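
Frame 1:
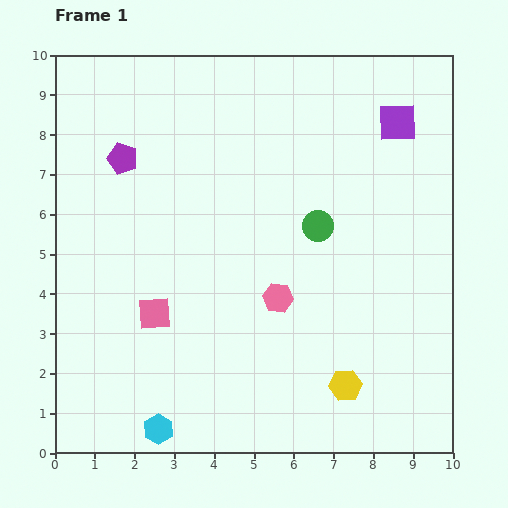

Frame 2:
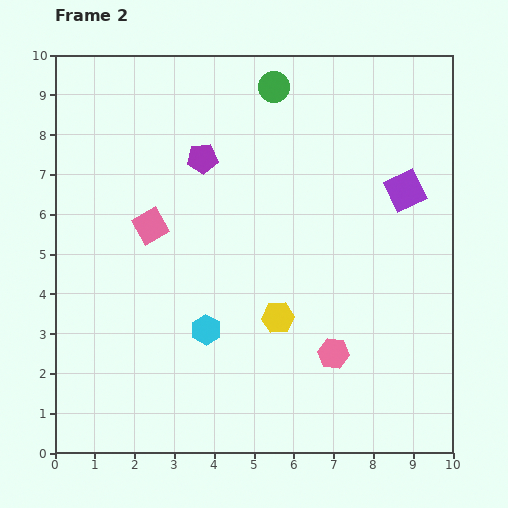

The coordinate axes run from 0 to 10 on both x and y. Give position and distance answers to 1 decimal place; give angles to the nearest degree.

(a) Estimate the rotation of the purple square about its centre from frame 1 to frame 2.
24° counter-clockwise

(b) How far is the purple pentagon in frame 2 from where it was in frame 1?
2.0

The purple pentagon moved from (1.7, 7.4) to (3.7, 7.4), a distance of √(2.0² + 0.0²) ≈ 2.0.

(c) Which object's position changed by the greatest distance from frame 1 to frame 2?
the green circle

(moved 3.7; next 2.8)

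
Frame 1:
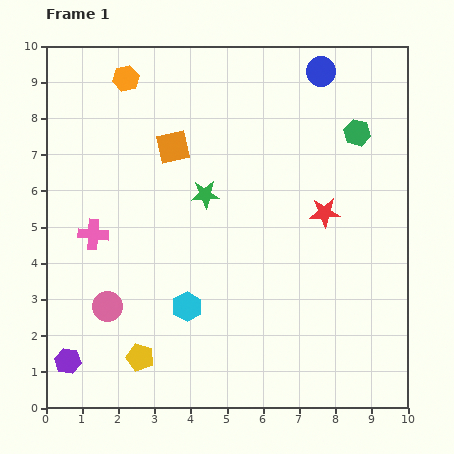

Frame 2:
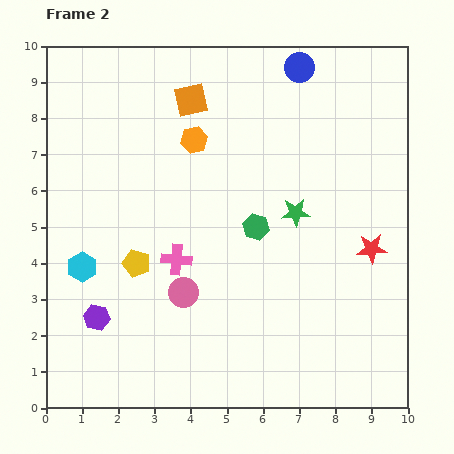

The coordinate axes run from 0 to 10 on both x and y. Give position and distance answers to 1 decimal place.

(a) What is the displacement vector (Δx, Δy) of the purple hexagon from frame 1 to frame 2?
(0.8, 1.2)

The purple hexagon was at (0.6, 1.3) in frame 1 and (1.4, 2.5) in frame 2.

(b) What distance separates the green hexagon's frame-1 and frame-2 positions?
3.8

The green hexagon moved from (8.6, 7.6) to (5.8, 5.0), a distance of √(2.8² + 2.6²) ≈ 3.8.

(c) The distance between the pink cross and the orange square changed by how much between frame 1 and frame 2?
+1.1

Distance in frame 1: 3.3. Distance in frame 2: 4.4.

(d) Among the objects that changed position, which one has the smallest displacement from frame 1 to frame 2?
the blue circle

(moved 0.6)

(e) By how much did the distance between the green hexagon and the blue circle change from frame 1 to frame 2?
+2.6

Distance in frame 1: 2.0. Distance in frame 2: 4.6.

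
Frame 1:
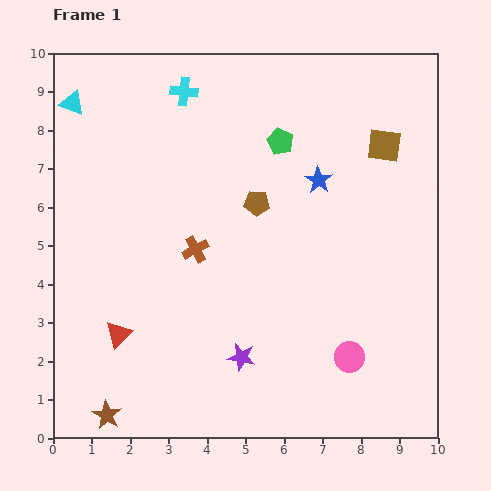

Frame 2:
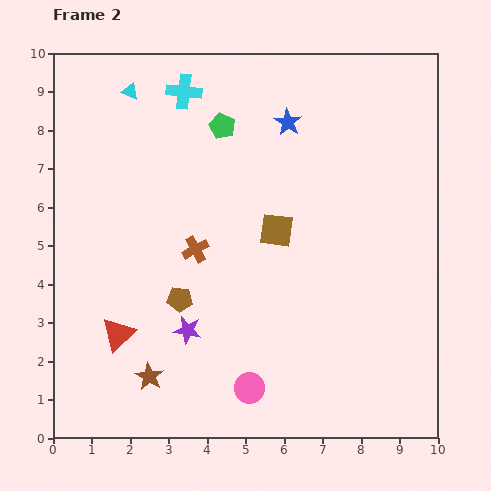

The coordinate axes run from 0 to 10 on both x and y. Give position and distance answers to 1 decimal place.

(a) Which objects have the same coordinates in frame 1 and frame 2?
the brown cross, the cyan cross, the red triangle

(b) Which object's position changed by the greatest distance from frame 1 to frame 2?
the brown square

(moved 3.6; next 3.2)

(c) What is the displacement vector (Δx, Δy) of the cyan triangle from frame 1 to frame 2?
(1.5, 0.3)

The cyan triangle was at (0.5, 8.7) in frame 1 and (2.0, 9.0) in frame 2.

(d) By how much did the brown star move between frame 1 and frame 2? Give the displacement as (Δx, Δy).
(1.1, 1.0)

The brown star was at (1.4, 0.6) in frame 1 and (2.5, 1.6) in frame 2.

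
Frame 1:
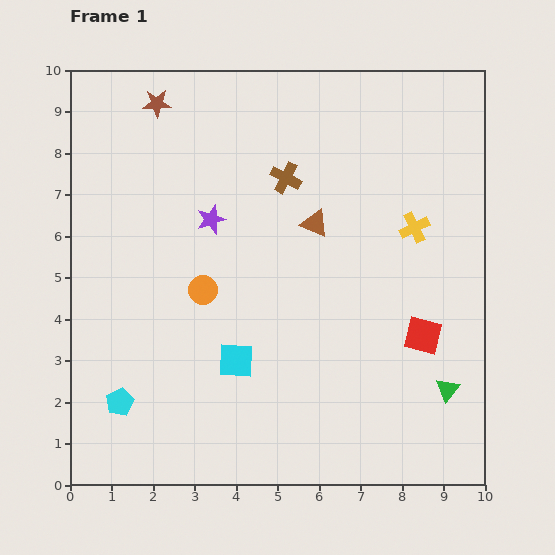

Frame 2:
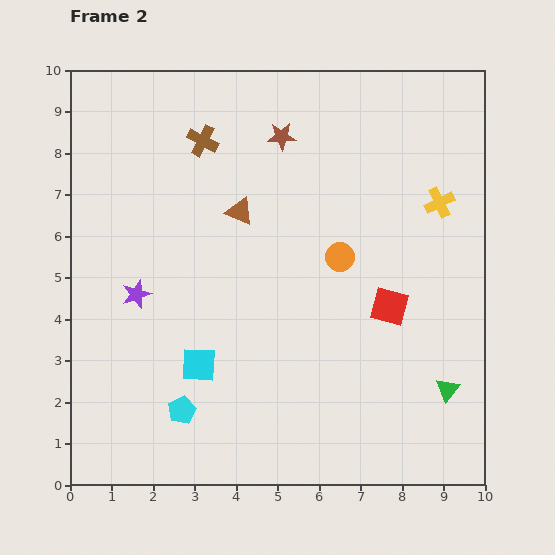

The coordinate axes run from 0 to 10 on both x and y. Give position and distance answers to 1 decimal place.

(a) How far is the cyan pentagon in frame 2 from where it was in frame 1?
1.5

The cyan pentagon moved from (1.2, 2.0) to (2.7, 1.8), a distance of √(1.5² + 0.2²) ≈ 1.5.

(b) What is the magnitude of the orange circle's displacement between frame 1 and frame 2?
3.4

The orange circle moved from (3.2, 4.7) to (6.5, 5.5), a distance of √(3.3² + 0.8²) ≈ 3.4.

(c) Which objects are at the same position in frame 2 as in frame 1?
the green triangle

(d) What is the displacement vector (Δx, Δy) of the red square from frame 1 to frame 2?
(-0.8, 0.7)

The red square was at (8.5, 3.6) in frame 1 and (7.7, 4.3) in frame 2.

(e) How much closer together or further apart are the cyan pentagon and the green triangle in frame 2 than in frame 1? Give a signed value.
-1.5

Distance in frame 1: 7.9. Distance in frame 2: 6.4.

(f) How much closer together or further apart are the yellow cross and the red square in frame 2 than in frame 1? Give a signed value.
+0.2

Distance in frame 1: 2.6. Distance in frame 2: 2.8.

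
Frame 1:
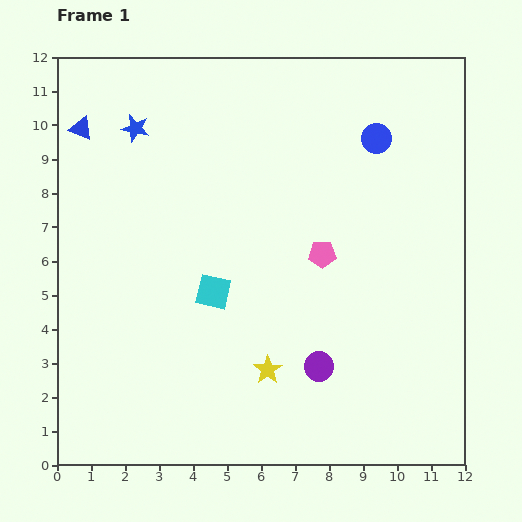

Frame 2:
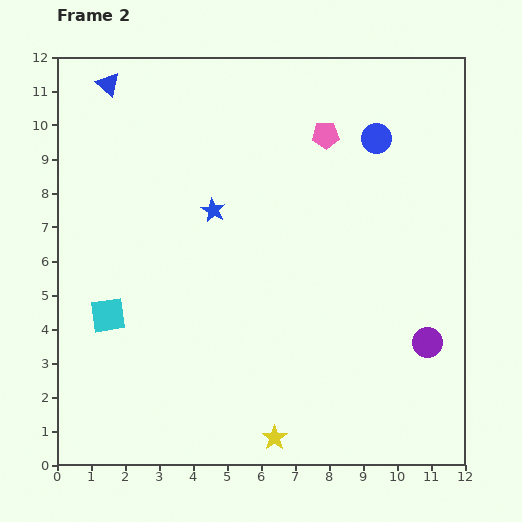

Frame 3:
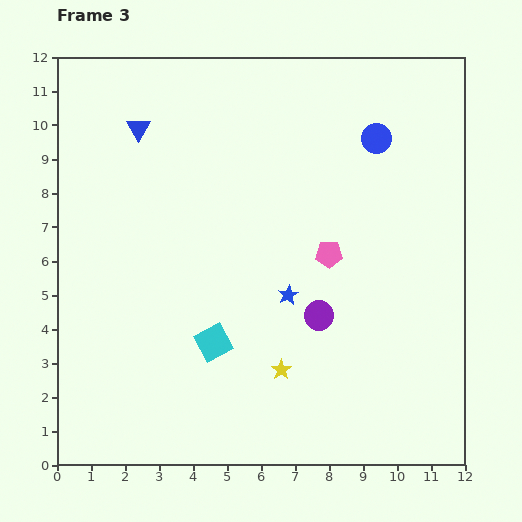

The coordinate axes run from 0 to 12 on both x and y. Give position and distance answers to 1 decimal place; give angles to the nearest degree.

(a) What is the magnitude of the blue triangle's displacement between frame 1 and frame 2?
1.5

The blue triangle moved from (0.7, 9.9) to (1.5, 11.2), a distance of √(0.8² + 1.3²) ≈ 1.5.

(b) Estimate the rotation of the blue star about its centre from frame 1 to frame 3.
30° clockwise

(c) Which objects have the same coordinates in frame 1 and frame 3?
the blue circle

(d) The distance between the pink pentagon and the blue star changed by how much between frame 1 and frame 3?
-4.9

Distance in frame 1: 6.6. Distance in frame 3: 1.7.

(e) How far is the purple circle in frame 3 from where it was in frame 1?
1.5

The purple circle moved from (7.7, 2.9) to (7.7, 4.4), a distance of √(0.0² + 1.5²) ≈ 1.5.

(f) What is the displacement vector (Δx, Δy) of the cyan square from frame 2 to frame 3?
(3.1, -0.8)

The cyan square was at (1.5, 4.4) in frame 2 and (4.6, 3.6) in frame 3.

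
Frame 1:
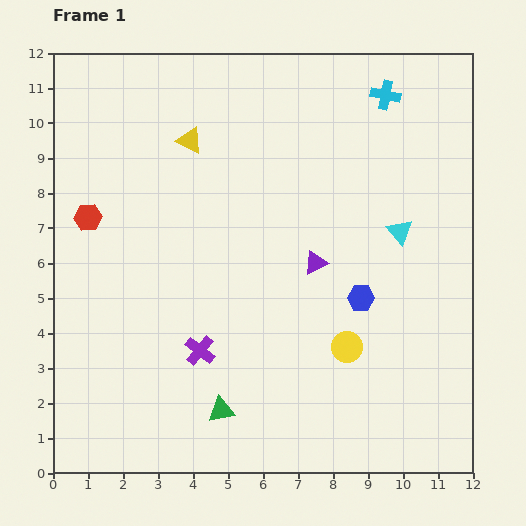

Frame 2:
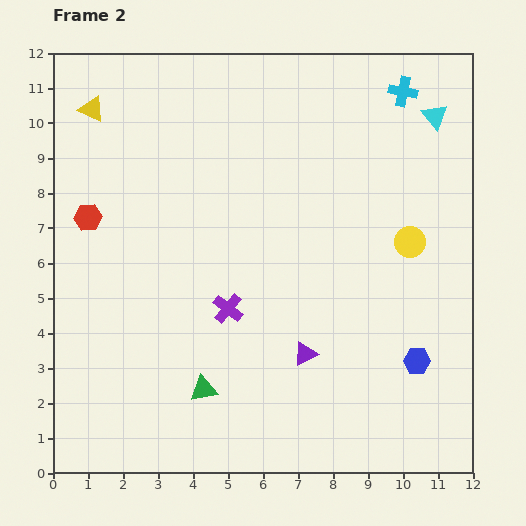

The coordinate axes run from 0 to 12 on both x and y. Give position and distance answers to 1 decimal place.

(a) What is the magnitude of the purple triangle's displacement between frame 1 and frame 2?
2.6

The purple triangle moved from (7.5, 6.0) to (7.2, 3.4), a distance of √(0.3² + 2.6²) ≈ 2.6.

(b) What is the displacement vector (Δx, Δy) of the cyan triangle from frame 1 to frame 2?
(1.0, 3.3)

The cyan triangle was at (9.9, 6.9) in frame 1 and (10.9, 10.2) in frame 2.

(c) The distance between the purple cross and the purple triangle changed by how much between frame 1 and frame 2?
-1.5

Distance in frame 1: 4.1. Distance in frame 2: 2.6.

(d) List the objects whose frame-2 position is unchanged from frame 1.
the red hexagon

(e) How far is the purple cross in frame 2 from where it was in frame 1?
1.4

The purple cross moved from (4.2, 3.5) to (5.0, 4.7), a distance of √(0.8² + 1.2²) ≈ 1.4.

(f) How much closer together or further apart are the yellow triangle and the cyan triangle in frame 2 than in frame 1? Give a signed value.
+3.3

Distance in frame 1: 6.5. Distance in frame 2: 9.8.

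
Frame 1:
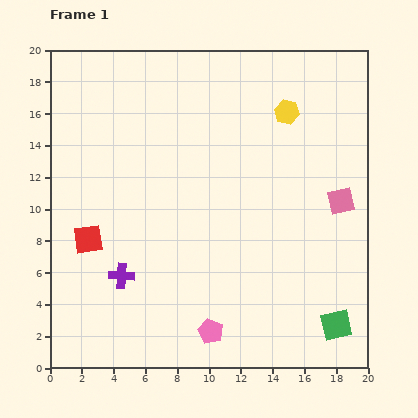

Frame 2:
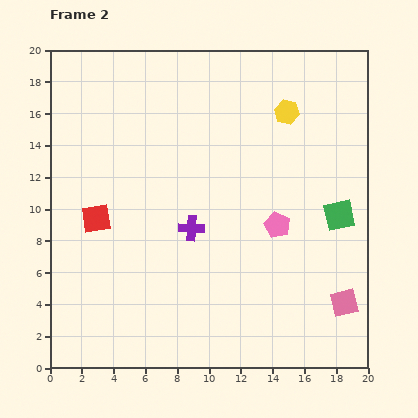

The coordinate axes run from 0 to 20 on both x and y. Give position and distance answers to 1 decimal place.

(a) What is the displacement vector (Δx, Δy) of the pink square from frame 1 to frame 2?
(0.2, -6.4)

The pink square was at (18.3, 10.5) in frame 1 and (18.5, 4.1) in frame 2.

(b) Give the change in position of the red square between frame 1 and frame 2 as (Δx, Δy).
(0.5, 1.3)

The red square was at (2.4, 8.1) in frame 1 and (2.9, 9.4) in frame 2.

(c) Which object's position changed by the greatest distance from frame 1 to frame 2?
the pink pentagon

(moved 7.9; next 6.9)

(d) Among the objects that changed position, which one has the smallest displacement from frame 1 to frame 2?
the red square

(moved 1.4)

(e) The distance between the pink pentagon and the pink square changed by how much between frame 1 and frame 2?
-5.1

Distance in frame 1: 11.6. Distance in frame 2: 6.5.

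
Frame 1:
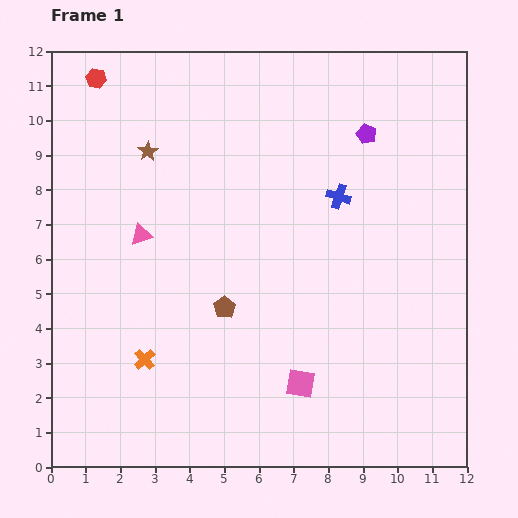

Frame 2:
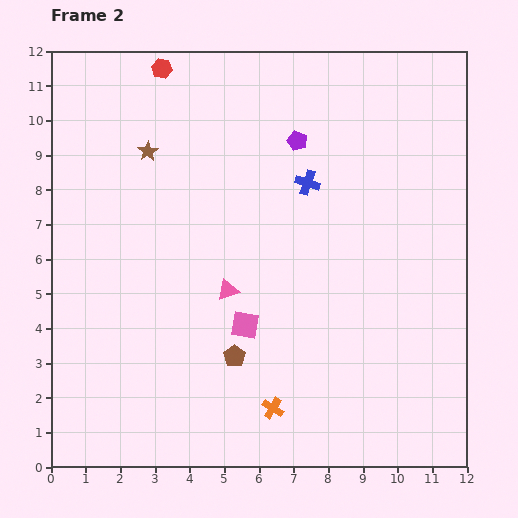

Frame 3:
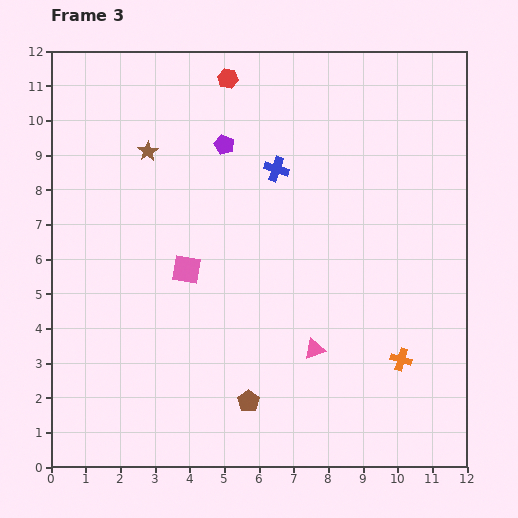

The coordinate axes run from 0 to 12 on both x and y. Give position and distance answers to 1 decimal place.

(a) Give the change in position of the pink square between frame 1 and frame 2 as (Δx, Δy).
(-1.6, 1.7)

The pink square was at (7.2, 2.4) in frame 1 and (5.6, 4.1) in frame 2.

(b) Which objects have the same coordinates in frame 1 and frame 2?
the brown star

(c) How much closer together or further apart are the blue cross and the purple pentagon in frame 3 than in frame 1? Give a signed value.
-0.3

Distance in frame 1: 2.0. Distance in frame 3: 1.7.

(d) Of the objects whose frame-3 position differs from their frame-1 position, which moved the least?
the blue cross

(moved 2.0)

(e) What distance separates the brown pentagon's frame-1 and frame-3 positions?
2.8

The brown pentagon moved from (5.0, 4.6) to (5.7, 1.9), a distance of √(0.7² + 2.7²) ≈ 2.8.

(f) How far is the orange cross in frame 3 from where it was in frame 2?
4.0

The orange cross moved from (6.4, 1.7) to (10.1, 3.1), a distance of √(3.7² + 1.4²) ≈ 4.0.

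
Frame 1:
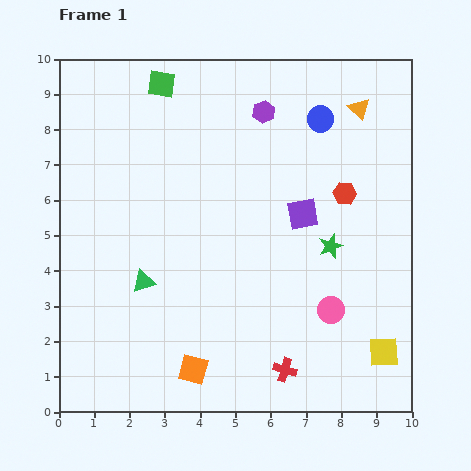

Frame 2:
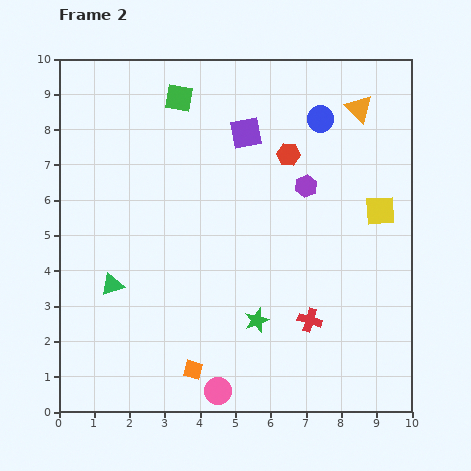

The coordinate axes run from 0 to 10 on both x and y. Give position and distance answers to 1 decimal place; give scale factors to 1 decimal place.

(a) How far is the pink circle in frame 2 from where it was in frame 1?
3.9

The pink circle moved from (7.7, 2.9) to (4.5, 0.6), a distance of √(3.2² + 2.3²) ≈ 3.9.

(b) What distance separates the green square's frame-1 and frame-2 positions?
0.6

The green square moved from (2.9, 9.3) to (3.4, 8.9), a distance of √(0.5² + 0.4²) ≈ 0.6.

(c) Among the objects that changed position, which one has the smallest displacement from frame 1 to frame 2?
the green square

(moved 0.6)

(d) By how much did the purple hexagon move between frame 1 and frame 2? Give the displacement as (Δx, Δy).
(1.2, -2.1)

The purple hexagon was at (5.8, 8.5) in frame 1 and (7.0, 6.4) in frame 2.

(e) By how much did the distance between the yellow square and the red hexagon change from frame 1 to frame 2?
-1.5

Distance in frame 1: 4.6. Distance in frame 2: 3.1.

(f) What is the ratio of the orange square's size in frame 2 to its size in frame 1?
0.6×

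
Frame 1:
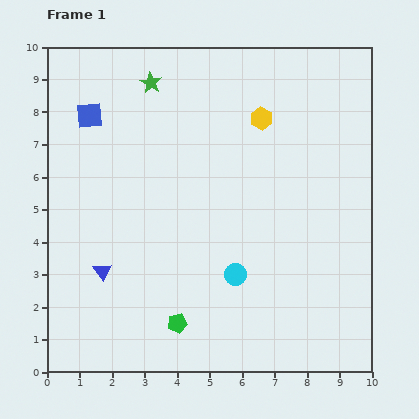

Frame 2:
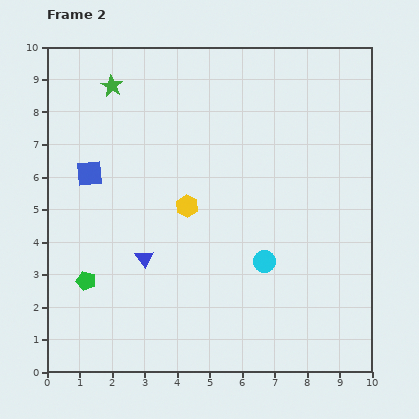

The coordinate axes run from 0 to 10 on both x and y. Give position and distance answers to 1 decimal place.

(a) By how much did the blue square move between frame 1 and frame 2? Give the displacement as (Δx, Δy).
(0.0, -1.8)

The blue square was at (1.3, 7.9) in frame 1 and (1.3, 6.1) in frame 2.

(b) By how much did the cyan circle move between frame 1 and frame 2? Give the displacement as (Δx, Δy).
(0.9, 0.4)

The cyan circle was at (5.8, 3.0) in frame 1 and (6.7, 3.4) in frame 2.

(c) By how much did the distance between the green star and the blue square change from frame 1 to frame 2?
+0.7

Distance in frame 1: 2.1. Distance in frame 2: 2.8.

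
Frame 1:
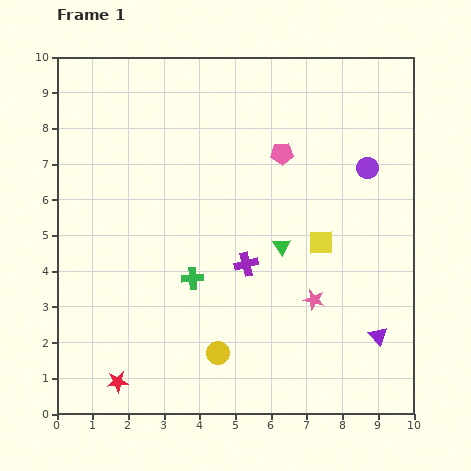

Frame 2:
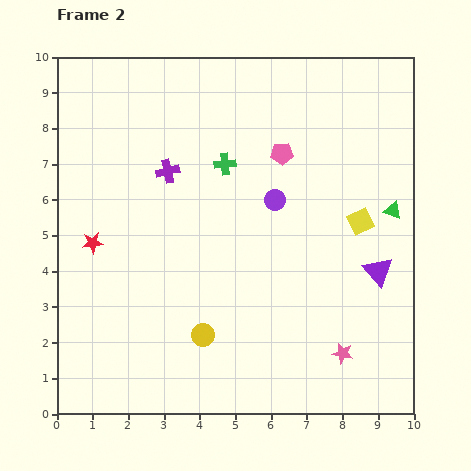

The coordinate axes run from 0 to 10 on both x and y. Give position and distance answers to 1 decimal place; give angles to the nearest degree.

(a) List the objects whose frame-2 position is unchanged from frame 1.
the pink pentagon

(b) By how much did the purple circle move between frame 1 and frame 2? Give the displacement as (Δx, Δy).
(-2.6, -0.9)

The purple circle was at (8.7, 6.9) in frame 1 and (6.1, 6.0) in frame 2.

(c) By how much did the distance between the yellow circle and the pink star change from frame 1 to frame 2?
+0.8

Distance in frame 1: 3.1. Distance in frame 2: 3.9.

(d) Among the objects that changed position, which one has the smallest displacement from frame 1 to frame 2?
the yellow circle

(moved 0.6)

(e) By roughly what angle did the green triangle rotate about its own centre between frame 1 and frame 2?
37° counter-clockwise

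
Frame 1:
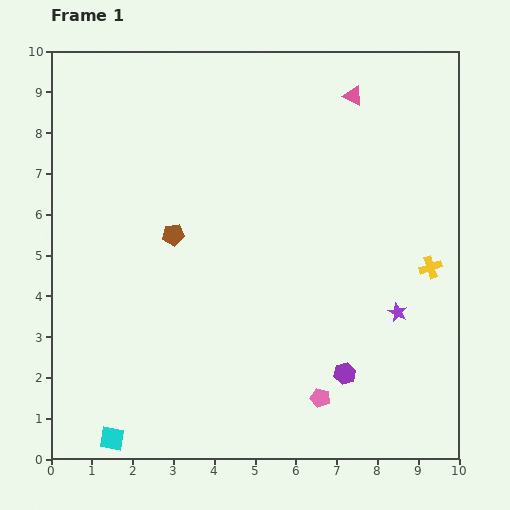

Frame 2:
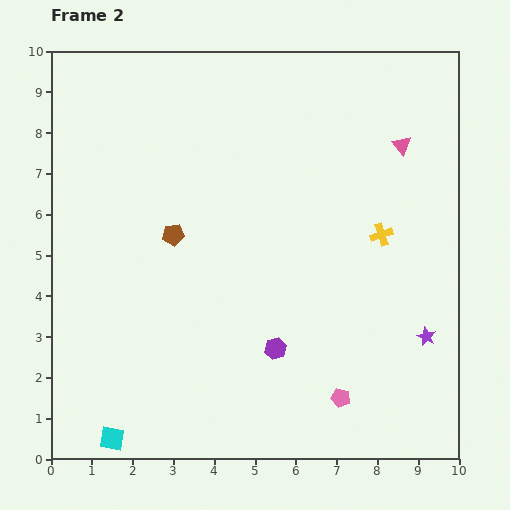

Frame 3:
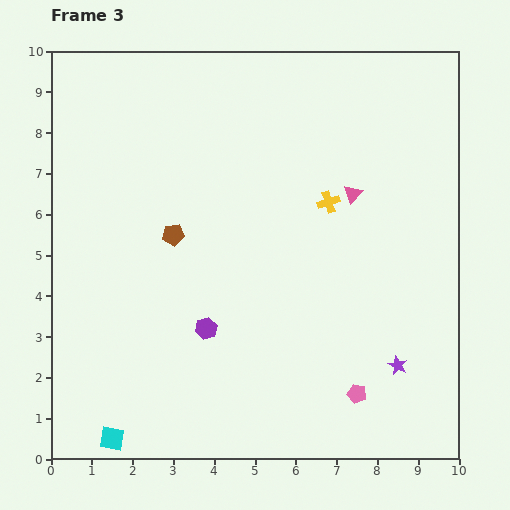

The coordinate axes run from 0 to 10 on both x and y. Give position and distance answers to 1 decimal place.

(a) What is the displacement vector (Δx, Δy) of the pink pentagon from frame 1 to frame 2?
(0.5, 0.0)

The pink pentagon was at (6.6, 1.5) in frame 1 and (7.1, 1.5) in frame 2.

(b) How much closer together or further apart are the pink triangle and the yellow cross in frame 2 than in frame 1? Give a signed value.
-2.3

Distance in frame 1: 4.6. Distance in frame 2: 2.3.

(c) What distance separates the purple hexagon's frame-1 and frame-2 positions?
1.8

The purple hexagon moved from (7.2, 2.1) to (5.5, 2.7), a distance of √(1.7² + 0.6²) ≈ 1.8.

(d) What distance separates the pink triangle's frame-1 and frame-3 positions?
2.4

The pink triangle moved from (7.4, 8.9) to (7.4, 6.5), a distance of √(0.0² + 2.4²) ≈ 2.4.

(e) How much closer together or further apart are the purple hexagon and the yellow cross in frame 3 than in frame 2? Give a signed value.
+0.5

Distance in frame 2: 3.8. Distance in frame 3: 4.3.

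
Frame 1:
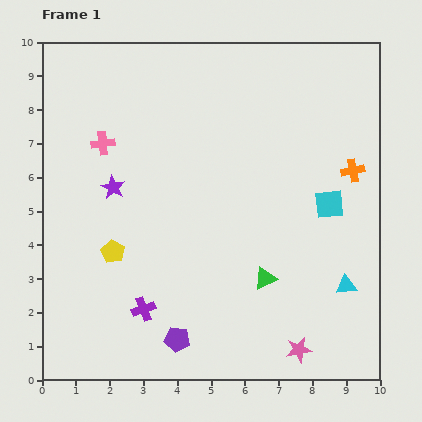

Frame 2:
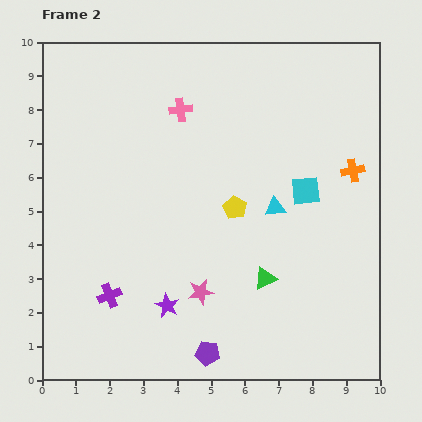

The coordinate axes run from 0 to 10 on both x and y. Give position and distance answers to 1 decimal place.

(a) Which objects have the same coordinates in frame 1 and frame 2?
the orange cross, the green triangle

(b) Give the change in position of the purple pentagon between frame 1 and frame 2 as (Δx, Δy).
(0.9, -0.4)

The purple pentagon was at (4.0, 1.2) in frame 1 and (4.9, 0.8) in frame 2.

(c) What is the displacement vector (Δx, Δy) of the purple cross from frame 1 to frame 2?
(-1.0, 0.4)

The purple cross was at (3.0, 2.1) in frame 1 and (2.0, 2.5) in frame 2.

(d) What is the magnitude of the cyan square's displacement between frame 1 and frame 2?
0.8

The cyan square moved from (8.5, 5.2) to (7.8, 5.6), a distance of √(0.7² + 0.4²) ≈ 0.8.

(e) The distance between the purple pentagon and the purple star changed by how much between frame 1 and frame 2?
-3.1

Distance in frame 1: 4.9. Distance in frame 2: 1.8.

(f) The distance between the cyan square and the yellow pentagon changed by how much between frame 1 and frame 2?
-4.4

Distance in frame 1: 6.6. Distance in frame 2: 2.2.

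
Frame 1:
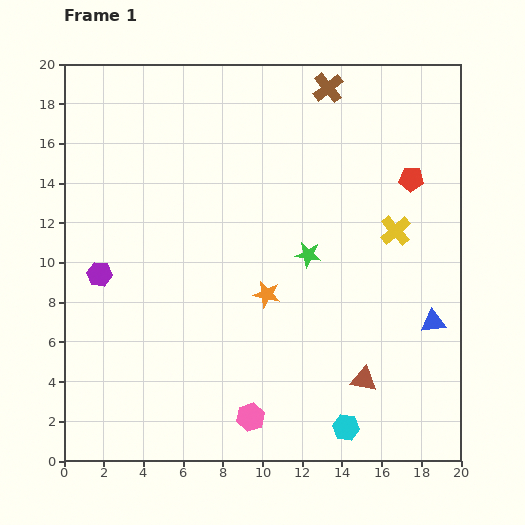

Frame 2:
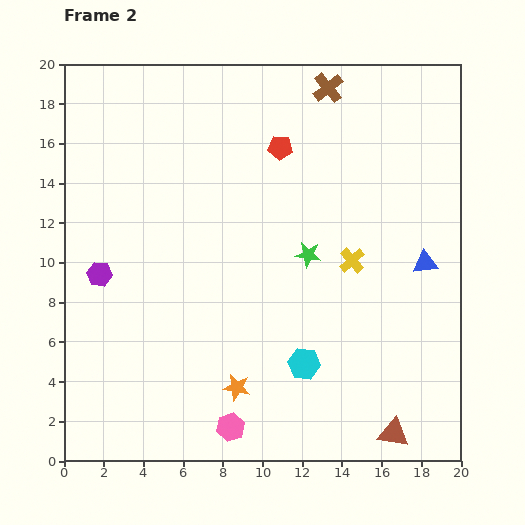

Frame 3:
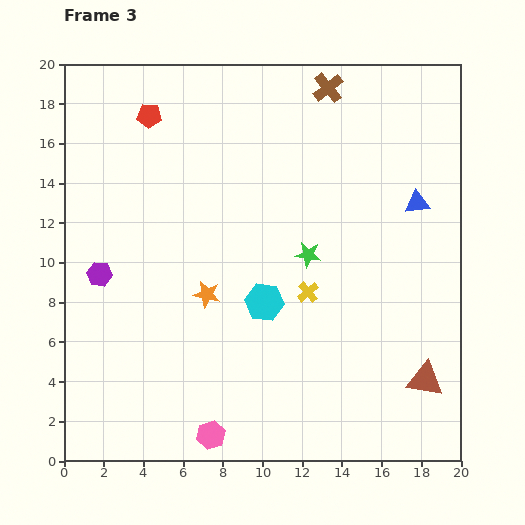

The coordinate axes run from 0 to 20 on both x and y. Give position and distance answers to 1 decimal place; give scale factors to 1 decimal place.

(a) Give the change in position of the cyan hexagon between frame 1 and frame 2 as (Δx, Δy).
(-2.1, 3.2)

The cyan hexagon was at (14.2, 1.7) in frame 1 and (12.1, 4.9) in frame 2.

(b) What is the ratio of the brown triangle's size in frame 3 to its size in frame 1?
1.4×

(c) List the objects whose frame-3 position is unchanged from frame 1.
the green star, the purple hexagon, the brown cross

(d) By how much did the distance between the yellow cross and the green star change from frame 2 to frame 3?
-0.3

Distance in frame 2: 2.2. Distance in frame 3: 1.9.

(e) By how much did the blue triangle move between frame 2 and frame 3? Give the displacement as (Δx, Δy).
(-0.4, 3.0)

The blue triangle was at (18.2, 10.0) in frame 2 and (17.8, 13.0) in frame 3.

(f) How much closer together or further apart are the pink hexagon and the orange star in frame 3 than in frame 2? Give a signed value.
+5.1

Distance in frame 2: 2.0. Distance in frame 3: 7.1.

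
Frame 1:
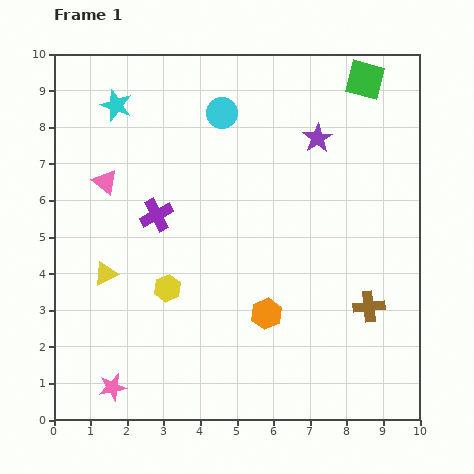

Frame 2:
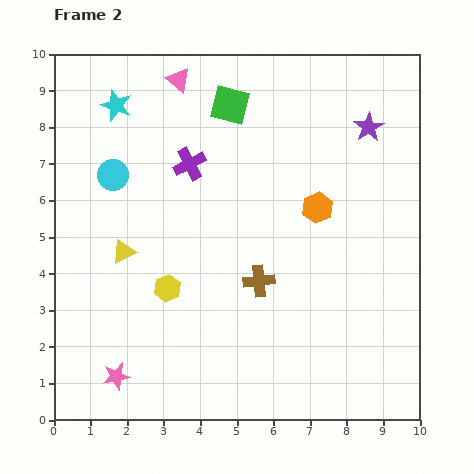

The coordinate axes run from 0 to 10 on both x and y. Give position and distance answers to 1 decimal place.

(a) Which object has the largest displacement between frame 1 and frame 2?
the green square

(moved 3.8; next 3.4)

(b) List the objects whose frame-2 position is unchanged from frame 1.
the yellow hexagon, the cyan star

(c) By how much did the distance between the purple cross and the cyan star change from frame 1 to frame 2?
-0.6

Distance in frame 1: 3.2. Distance in frame 2: 2.6.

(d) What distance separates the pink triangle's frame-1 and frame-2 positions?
3.4

The pink triangle moved from (1.4, 6.5) to (3.4, 9.3), a distance of √(2.0² + 2.8²) ≈ 3.4.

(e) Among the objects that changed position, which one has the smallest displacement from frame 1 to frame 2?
the pink star

(moved 0.3)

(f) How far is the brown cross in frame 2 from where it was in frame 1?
3.1

The brown cross moved from (8.6, 3.1) to (5.6, 3.8), a distance of √(3.0² + 0.7²) ≈ 3.1.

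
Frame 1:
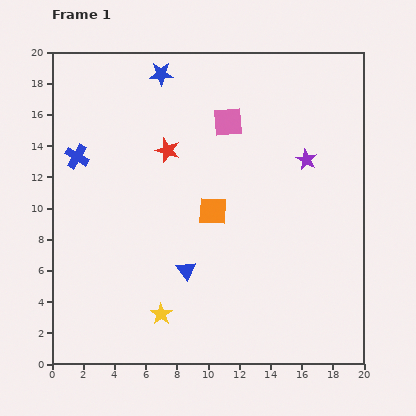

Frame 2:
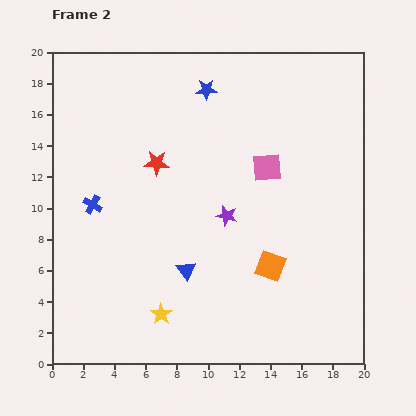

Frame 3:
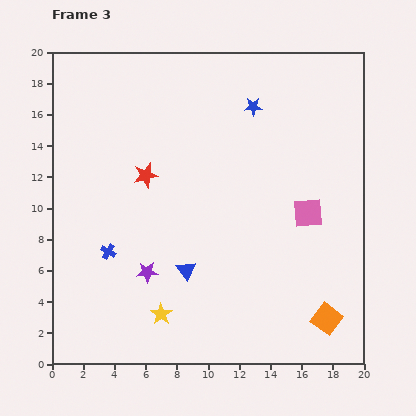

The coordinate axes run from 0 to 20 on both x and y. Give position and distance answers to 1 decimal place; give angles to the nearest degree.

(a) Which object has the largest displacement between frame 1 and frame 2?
the purple star

(moved 6.2; next 5.1)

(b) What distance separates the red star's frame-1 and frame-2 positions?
1.1

The red star moved from (7.4, 13.7) to (6.7, 12.9), a distance of √(0.7² + 0.8²) ≈ 1.1.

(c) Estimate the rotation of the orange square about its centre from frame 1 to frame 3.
34° clockwise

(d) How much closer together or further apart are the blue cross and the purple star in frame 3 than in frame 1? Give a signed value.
-11.9

Distance in frame 1: 14.7. Distance in frame 3: 2.8.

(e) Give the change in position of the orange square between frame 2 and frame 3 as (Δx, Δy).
(3.6, -3.4)

The orange square was at (14.0, 6.3) in frame 2 and (17.6, 2.9) in frame 3.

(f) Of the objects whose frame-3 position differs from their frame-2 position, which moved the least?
the red star

(moved 1.1)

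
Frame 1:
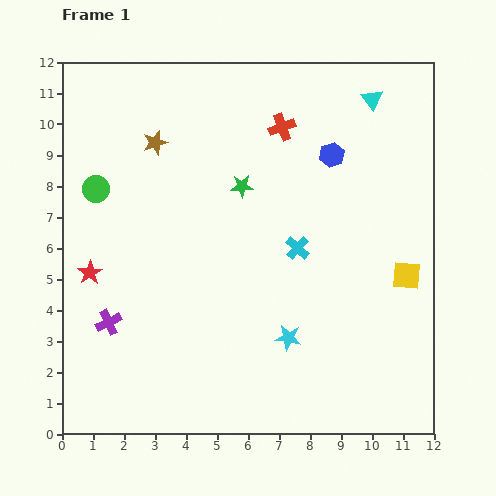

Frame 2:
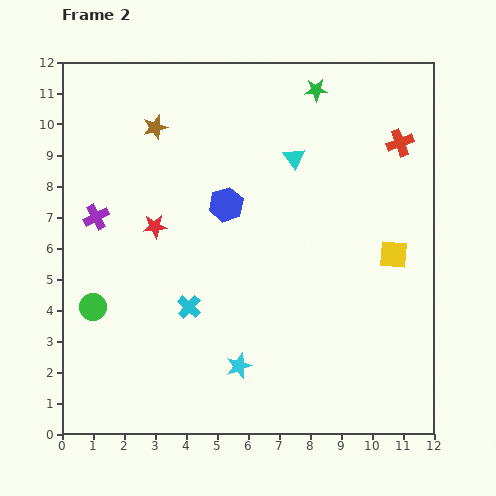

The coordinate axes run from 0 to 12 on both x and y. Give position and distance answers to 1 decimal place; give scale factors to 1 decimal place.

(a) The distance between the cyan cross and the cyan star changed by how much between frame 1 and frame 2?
-0.4

Distance in frame 1: 2.9. Distance in frame 2: 2.5.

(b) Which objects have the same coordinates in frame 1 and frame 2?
none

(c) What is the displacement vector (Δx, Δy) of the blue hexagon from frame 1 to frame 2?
(-3.4, -1.6)

The blue hexagon was at (8.7, 9.0) in frame 1 and (5.3, 7.4) in frame 2.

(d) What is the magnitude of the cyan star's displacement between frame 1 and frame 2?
1.8

The cyan star moved from (7.3, 3.1) to (5.7, 2.2), a distance of √(1.6² + 0.9²) ≈ 1.8.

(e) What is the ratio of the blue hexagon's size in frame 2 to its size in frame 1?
1.4×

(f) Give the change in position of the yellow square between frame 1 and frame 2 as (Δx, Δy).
(-0.4, 0.7)

The yellow square was at (11.1, 5.1) in frame 1 and (10.7, 5.8) in frame 2.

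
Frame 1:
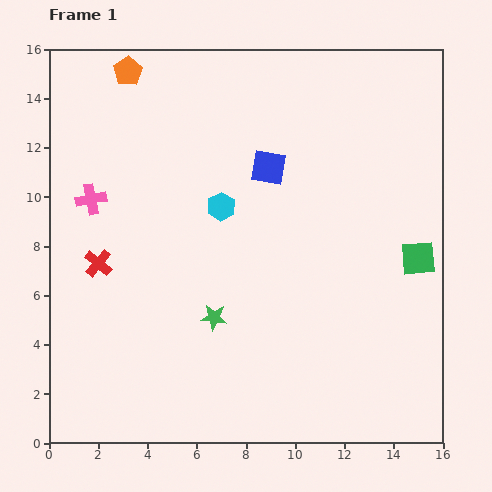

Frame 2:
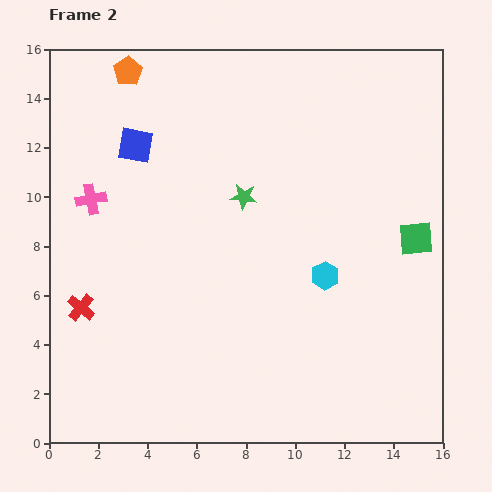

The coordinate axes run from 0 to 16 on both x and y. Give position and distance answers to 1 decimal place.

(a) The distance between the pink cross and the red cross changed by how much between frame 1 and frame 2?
+1.8

Distance in frame 1: 2.6. Distance in frame 2: 4.4.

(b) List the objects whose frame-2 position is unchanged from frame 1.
the orange pentagon, the pink cross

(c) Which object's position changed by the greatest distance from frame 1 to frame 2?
the blue square

(moved 5.5; next 5.0)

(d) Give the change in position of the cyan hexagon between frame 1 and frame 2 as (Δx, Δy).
(4.2, -2.8)

The cyan hexagon was at (7.0, 9.6) in frame 1 and (11.2, 6.8) in frame 2.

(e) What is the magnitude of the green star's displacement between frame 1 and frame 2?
5.0

The green star moved from (6.7, 5.1) to (7.9, 10.0), a distance of √(1.2² + 4.9²) ≈ 5.0.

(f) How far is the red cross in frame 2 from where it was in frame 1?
1.9

The red cross moved from (2.0, 7.3) to (1.3, 5.5), a distance of √(0.7² + 1.8²) ≈ 1.9.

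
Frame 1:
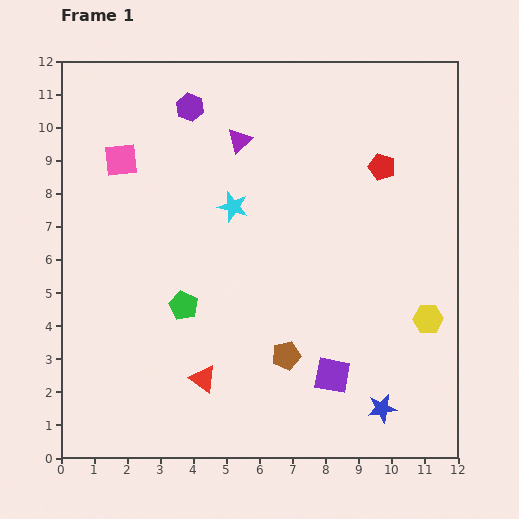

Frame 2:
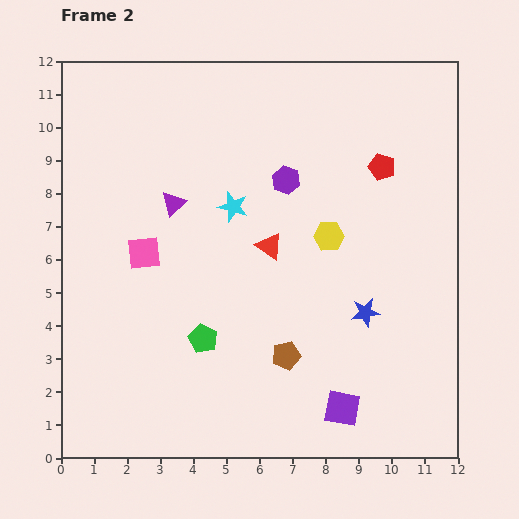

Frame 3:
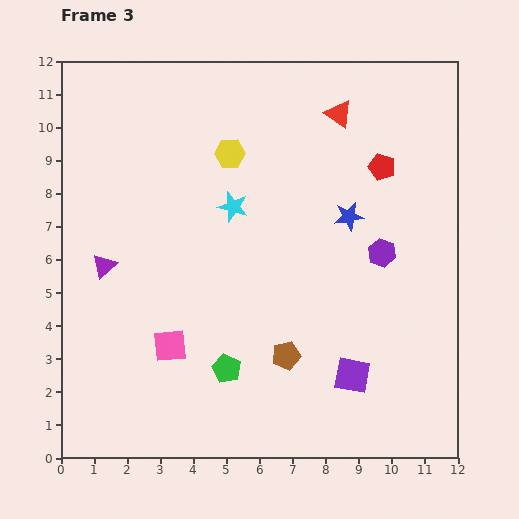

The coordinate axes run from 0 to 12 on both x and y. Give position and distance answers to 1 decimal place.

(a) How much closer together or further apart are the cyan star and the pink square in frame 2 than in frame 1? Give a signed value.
-0.7

Distance in frame 1: 3.7. Distance in frame 2: 3.0.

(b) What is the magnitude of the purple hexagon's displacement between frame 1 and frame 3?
7.3

The purple hexagon moved from (3.9, 10.6) to (9.7, 6.2), a distance of √(5.8² + 4.4²) ≈ 7.3.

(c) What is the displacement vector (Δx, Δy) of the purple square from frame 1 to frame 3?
(0.6, 0.0)

The purple square was at (8.2, 2.5) in frame 1 and (8.8, 2.5) in frame 3.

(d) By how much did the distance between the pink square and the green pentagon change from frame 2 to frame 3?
-1.4

Distance in frame 2: 3.2. Distance in frame 3: 1.8.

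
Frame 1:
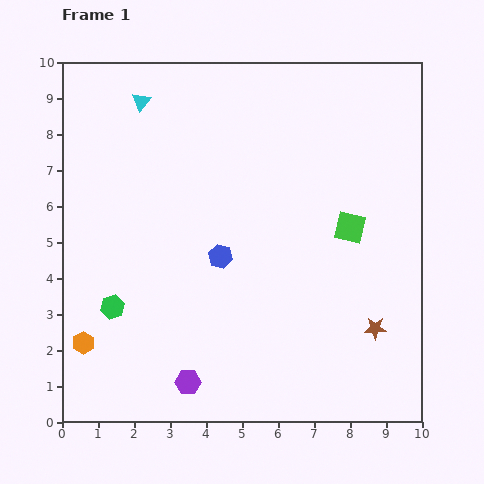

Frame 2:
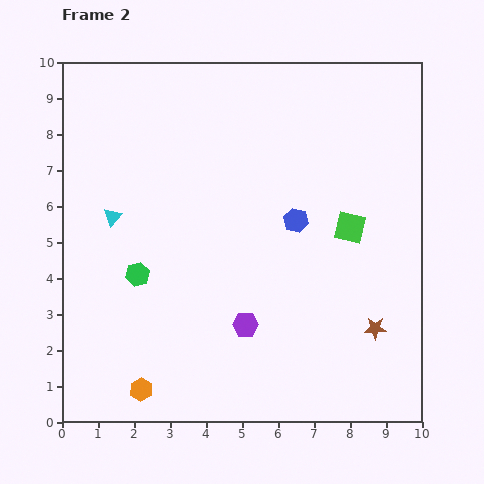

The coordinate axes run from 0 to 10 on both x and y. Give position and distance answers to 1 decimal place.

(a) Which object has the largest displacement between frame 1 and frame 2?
the cyan triangle

(moved 3.3; next 2.3)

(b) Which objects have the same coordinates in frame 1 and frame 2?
the green square, the brown star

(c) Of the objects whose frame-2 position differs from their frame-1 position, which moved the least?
the green hexagon

(moved 1.1)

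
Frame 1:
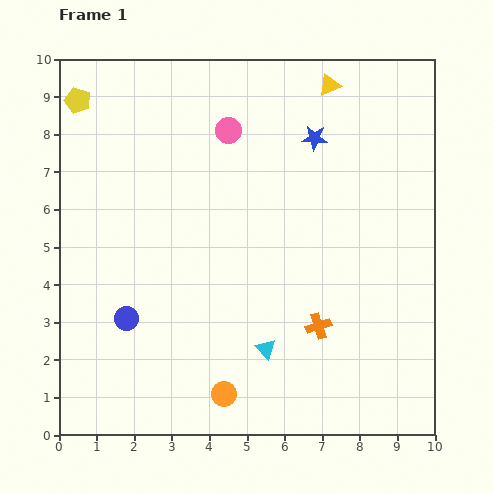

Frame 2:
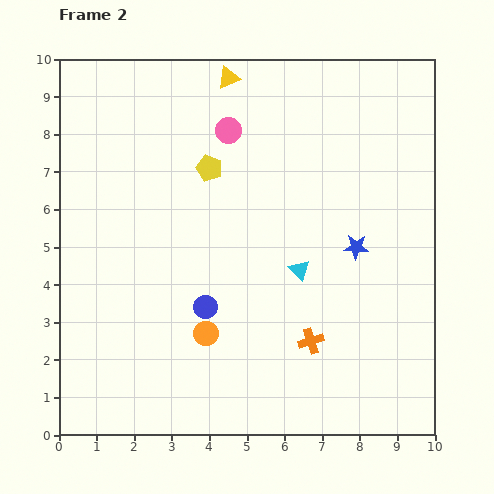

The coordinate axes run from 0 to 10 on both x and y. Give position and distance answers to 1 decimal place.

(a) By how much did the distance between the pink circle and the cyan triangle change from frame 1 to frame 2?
-1.7

Distance in frame 1: 5.9. Distance in frame 2: 4.2.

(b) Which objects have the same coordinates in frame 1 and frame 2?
the pink circle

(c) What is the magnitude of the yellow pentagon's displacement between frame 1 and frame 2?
3.9

The yellow pentagon moved from (0.5, 8.9) to (4.0, 7.1), a distance of √(3.5² + 1.8²) ≈ 3.9.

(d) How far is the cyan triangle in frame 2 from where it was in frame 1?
2.3

The cyan triangle moved from (5.5, 2.3) to (6.4, 4.4), a distance of √(0.9² + 2.1²) ≈ 2.3.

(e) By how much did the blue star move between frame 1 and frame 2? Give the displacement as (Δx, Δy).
(1.1, -2.9)

The blue star was at (6.8, 7.9) in frame 1 and (7.9, 5.0) in frame 2.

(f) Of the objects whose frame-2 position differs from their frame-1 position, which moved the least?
the orange cross

(moved 0.4)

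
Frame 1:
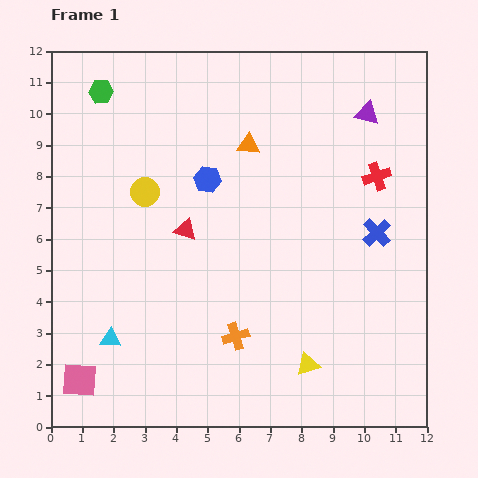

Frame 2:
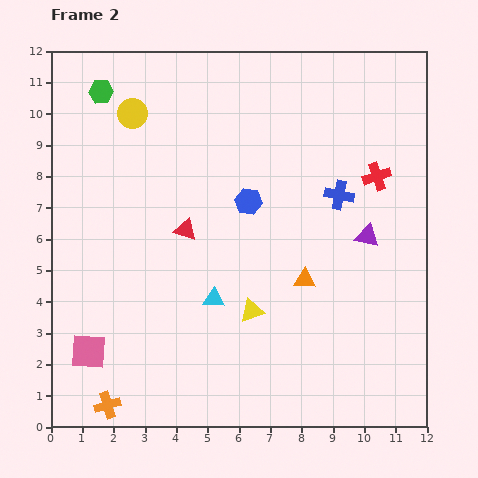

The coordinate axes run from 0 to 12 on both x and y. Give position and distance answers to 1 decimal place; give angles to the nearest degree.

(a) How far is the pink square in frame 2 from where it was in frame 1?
0.9

The pink square moved from (0.9, 1.5) to (1.2, 2.4), a distance of √(0.3² + 0.9²) ≈ 0.9.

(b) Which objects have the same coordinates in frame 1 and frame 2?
the red cross, the red triangle, the green hexagon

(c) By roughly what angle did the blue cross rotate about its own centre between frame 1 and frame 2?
35° counter-clockwise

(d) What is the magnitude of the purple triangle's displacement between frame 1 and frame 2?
3.9

The purple triangle moved from (10.1, 10.0) to (10.1, 6.1), a distance of √(0.0² + 3.9²) ≈ 3.9.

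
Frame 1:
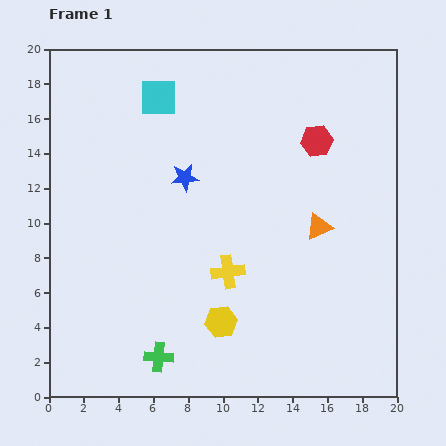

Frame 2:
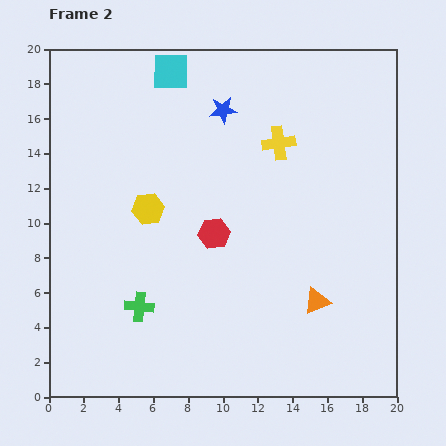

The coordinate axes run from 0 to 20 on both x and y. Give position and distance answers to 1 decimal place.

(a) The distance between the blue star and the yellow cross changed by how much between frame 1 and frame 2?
-2.3

Distance in frame 1: 6.0. Distance in frame 2: 3.7.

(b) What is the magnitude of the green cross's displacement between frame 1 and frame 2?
3.1

The green cross moved from (6.3, 2.3) to (5.2, 5.2), a distance of √(1.1² + 2.9²) ≈ 3.1.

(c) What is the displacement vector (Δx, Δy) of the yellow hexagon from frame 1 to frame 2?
(-4.2, 6.5)

The yellow hexagon was at (9.9, 4.3) in frame 1 and (5.7, 10.8) in frame 2.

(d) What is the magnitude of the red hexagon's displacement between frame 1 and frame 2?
7.9

The red hexagon moved from (15.4, 14.7) to (9.5, 9.4), a distance of √(5.9² + 5.3²) ≈ 7.9.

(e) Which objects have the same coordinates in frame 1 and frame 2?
none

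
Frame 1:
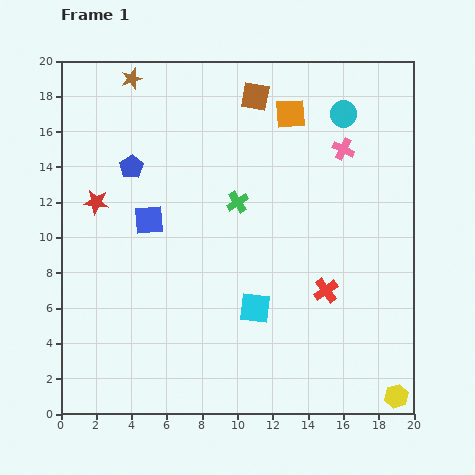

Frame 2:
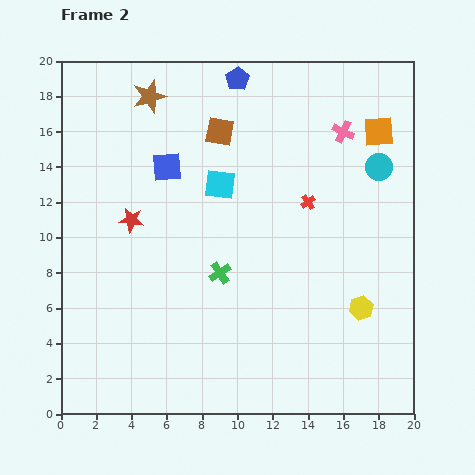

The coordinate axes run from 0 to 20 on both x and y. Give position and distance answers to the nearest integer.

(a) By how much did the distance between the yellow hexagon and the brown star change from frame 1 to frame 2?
-6

Distance in frame 1: 23. Distance in frame 2: 17.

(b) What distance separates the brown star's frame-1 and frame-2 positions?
1

The brown star moved from (4, 19) to (5, 18), a distance of √(1² + 1²) ≈ 1.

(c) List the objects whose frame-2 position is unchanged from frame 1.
none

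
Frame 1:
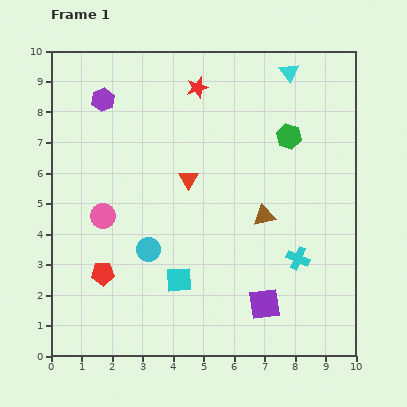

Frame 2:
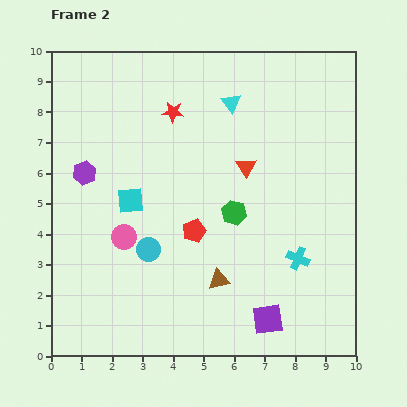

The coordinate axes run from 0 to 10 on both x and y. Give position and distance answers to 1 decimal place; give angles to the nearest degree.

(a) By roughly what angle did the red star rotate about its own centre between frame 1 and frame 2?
22° clockwise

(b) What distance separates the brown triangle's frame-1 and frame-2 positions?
2.6

The brown triangle moved from (7.0, 4.6) to (5.5, 2.5), a distance of √(1.5² + 2.1²) ≈ 2.6.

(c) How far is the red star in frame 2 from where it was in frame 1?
1.1

The red star moved from (4.8, 8.8) to (4.0, 8.0), a distance of √(0.8² + 0.8²) ≈ 1.1.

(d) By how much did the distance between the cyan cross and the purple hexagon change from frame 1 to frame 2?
-0.7

Distance in frame 1: 8.2. Distance in frame 2: 7.5.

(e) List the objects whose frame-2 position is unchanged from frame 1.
the cyan cross, the cyan circle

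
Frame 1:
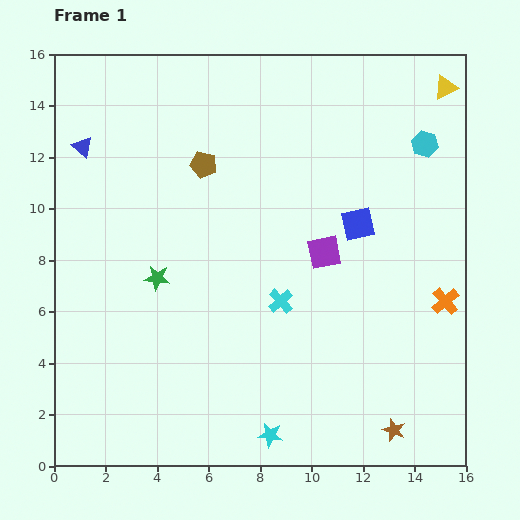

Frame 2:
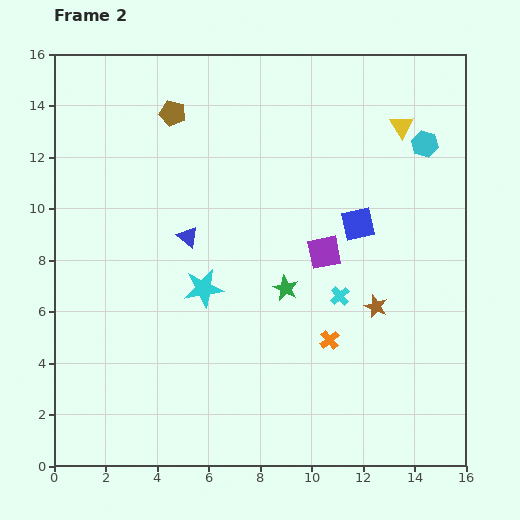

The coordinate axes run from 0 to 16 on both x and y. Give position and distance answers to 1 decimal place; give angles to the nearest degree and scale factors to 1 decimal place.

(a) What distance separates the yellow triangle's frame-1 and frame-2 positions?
2.3

The yellow triangle moved from (15.2, 14.7) to (13.5, 13.2), a distance of √(1.7² + 1.5²) ≈ 2.3.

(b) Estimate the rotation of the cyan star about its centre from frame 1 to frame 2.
17° counter-clockwise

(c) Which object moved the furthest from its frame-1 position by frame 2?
the cyan star

(moved 6.3; next 5.4)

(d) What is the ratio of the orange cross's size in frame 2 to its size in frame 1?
0.7×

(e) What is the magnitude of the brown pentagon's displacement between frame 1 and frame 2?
2.3

The brown pentagon moved from (5.8, 11.7) to (4.6, 13.7), a distance of √(1.2² + 2.0²) ≈ 2.3.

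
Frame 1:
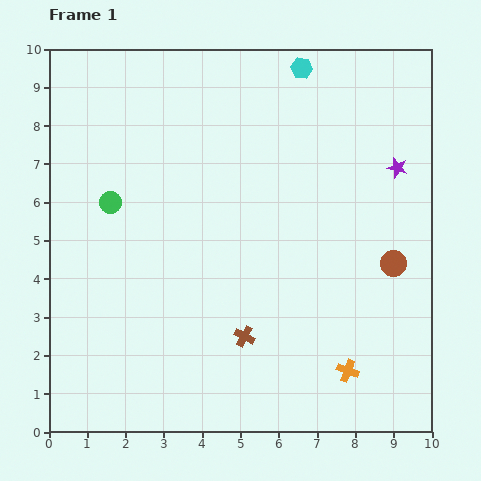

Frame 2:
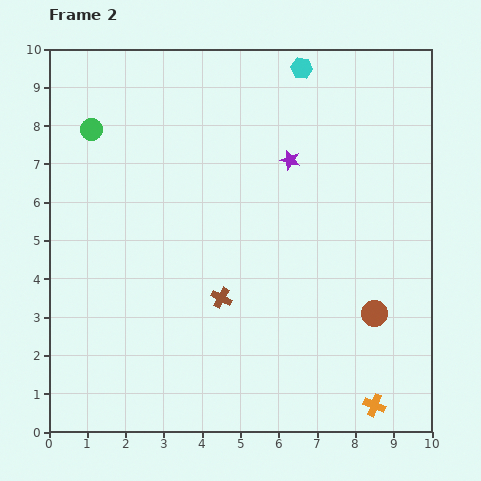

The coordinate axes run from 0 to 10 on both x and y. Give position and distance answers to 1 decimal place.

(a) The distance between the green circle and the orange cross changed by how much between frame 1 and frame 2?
+2.7

Distance in frame 1: 7.6. Distance in frame 2: 10.3.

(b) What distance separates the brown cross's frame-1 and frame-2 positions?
1.2

The brown cross moved from (5.1, 2.5) to (4.5, 3.5), a distance of √(0.6² + 1.0²) ≈ 1.2.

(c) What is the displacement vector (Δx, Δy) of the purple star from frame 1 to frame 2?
(-2.8, 0.2)

The purple star was at (9.1, 6.9) in frame 1 and (6.3, 7.1) in frame 2.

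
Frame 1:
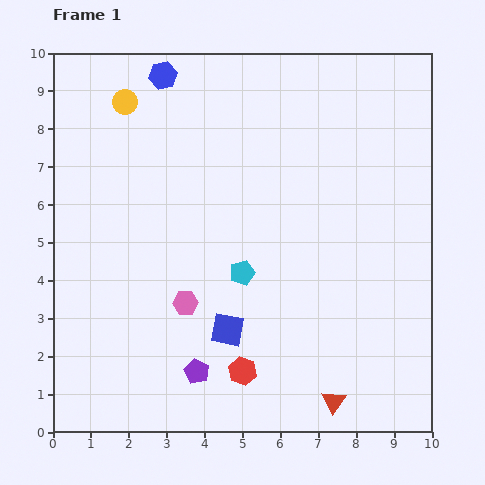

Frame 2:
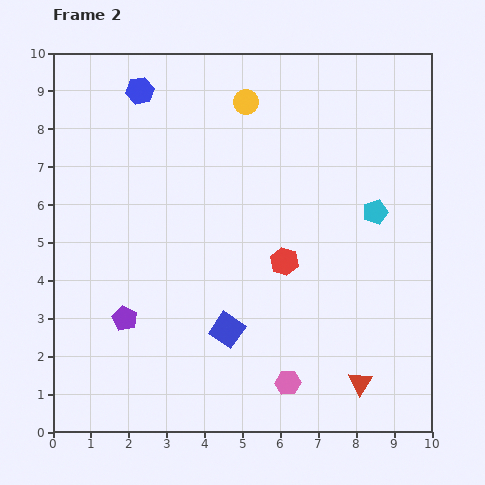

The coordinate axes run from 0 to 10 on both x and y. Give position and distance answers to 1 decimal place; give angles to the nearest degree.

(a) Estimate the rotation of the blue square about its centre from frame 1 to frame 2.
23° clockwise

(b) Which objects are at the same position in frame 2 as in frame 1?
the blue square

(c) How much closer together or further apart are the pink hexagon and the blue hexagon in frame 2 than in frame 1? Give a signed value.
+2.6

Distance in frame 1: 6.0. Distance in frame 2: 8.6.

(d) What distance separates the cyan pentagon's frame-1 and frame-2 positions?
3.8

The cyan pentagon moved from (5.0, 4.2) to (8.5, 5.8), a distance of √(3.5² + 1.6²) ≈ 3.8.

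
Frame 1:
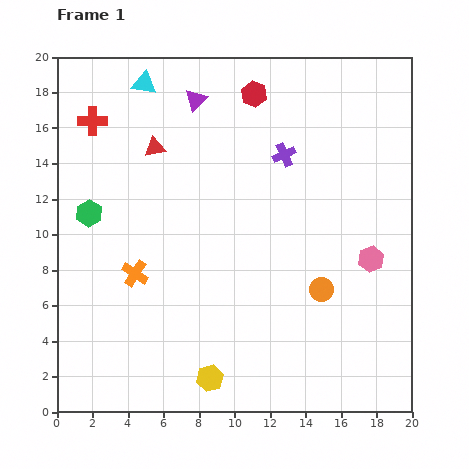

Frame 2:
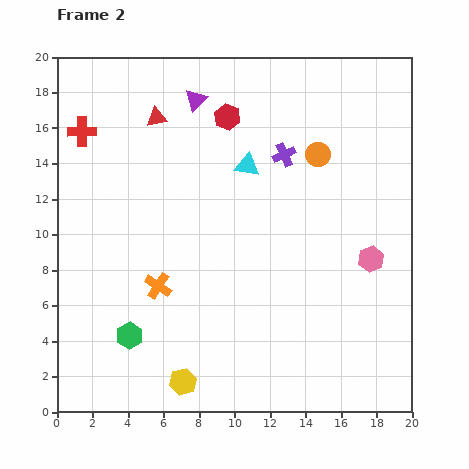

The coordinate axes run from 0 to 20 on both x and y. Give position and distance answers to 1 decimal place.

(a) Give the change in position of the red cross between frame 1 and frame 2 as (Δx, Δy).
(-0.6, -0.6)

The red cross was at (2.0, 16.4) in frame 1 and (1.4, 15.8) in frame 2.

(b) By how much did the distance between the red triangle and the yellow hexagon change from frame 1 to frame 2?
+1.6

Distance in frame 1: 13.4. Distance in frame 2: 15.0.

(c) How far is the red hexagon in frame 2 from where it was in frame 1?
2.0

The red hexagon moved from (11.1, 17.9) to (9.6, 16.6), a distance of √(1.5² + 1.3²) ≈ 2.0.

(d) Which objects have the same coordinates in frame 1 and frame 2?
the pink hexagon, the purple cross, the purple triangle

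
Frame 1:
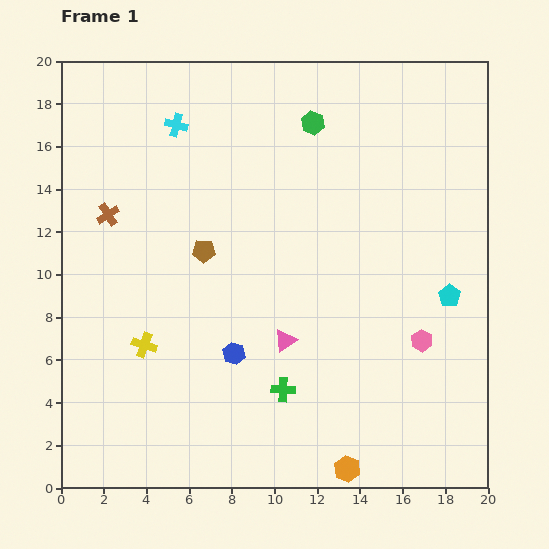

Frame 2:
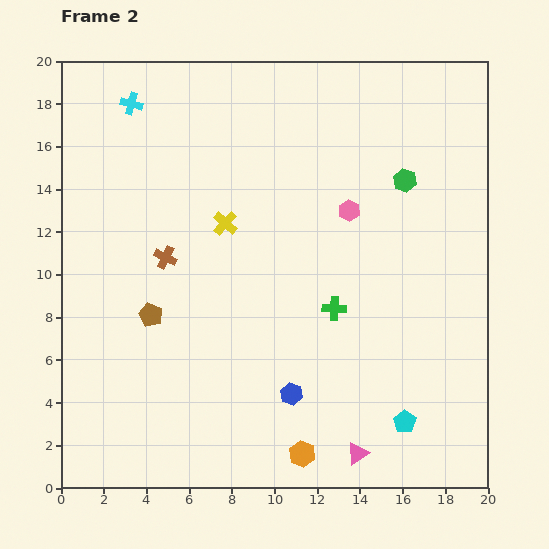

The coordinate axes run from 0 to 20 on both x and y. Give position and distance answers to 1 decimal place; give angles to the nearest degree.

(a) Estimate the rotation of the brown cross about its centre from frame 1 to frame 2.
32° counter-clockwise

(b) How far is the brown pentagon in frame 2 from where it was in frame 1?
3.9

The brown pentagon moved from (6.7, 11.1) to (4.2, 8.1), a distance of √(2.5² + 3.0²) ≈ 3.9.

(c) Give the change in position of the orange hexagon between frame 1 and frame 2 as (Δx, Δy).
(-2.1, 0.7)

The orange hexagon was at (13.4, 0.9) in frame 1 and (11.3, 1.6) in frame 2.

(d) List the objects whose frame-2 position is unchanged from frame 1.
none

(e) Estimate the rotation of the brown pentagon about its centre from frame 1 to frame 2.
22° clockwise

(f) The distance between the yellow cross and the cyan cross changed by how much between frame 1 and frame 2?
-3.3

Distance in frame 1: 10.4. Distance in frame 2: 7.1.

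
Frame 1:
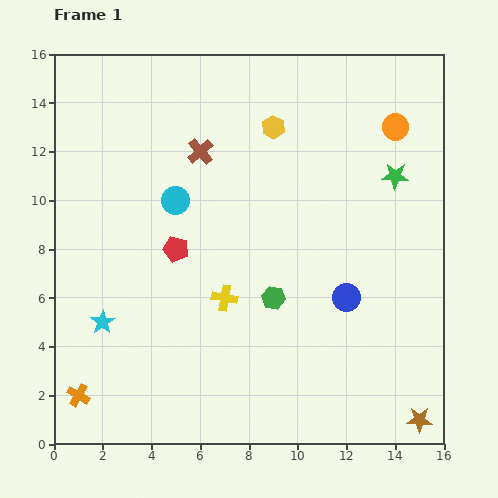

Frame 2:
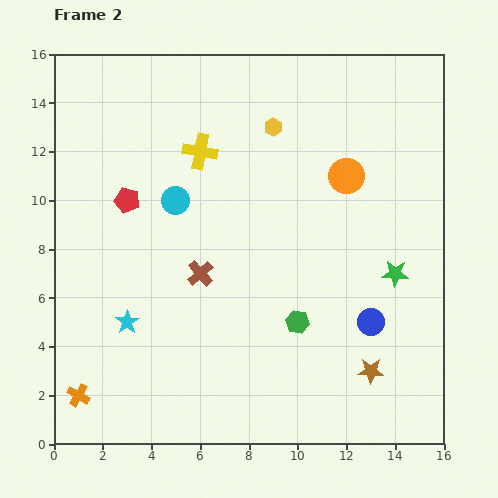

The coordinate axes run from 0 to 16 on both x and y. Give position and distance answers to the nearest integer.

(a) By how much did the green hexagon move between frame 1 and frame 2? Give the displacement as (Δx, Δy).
(1, -1)

The green hexagon was at (9, 6) in frame 1 and (10, 5) in frame 2.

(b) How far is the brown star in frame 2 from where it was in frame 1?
3

The brown star moved from (15, 1) to (13, 3), a distance of √(2² + 2²) ≈ 3.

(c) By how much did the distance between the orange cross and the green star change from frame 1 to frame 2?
-2

Distance in frame 1: 16. Distance in frame 2: 14.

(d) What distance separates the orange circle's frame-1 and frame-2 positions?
3

The orange circle moved from (14, 13) to (12, 11), a distance of √(2² + 2²) ≈ 3.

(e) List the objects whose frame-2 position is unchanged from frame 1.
the cyan circle, the orange cross, the yellow hexagon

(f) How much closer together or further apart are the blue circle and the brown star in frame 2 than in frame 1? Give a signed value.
-4

Distance in frame 1: 6. Distance in frame 2: 2.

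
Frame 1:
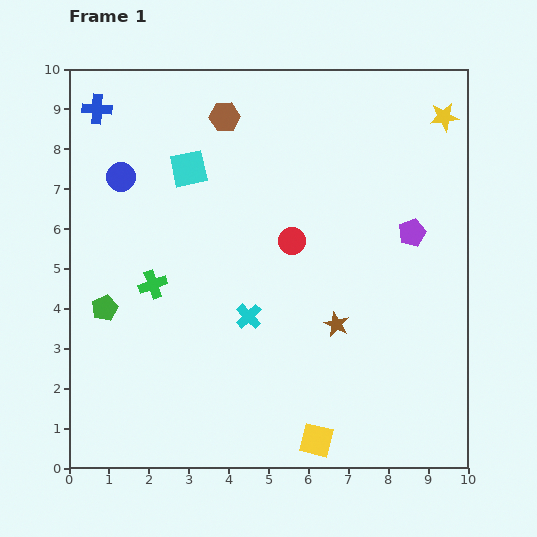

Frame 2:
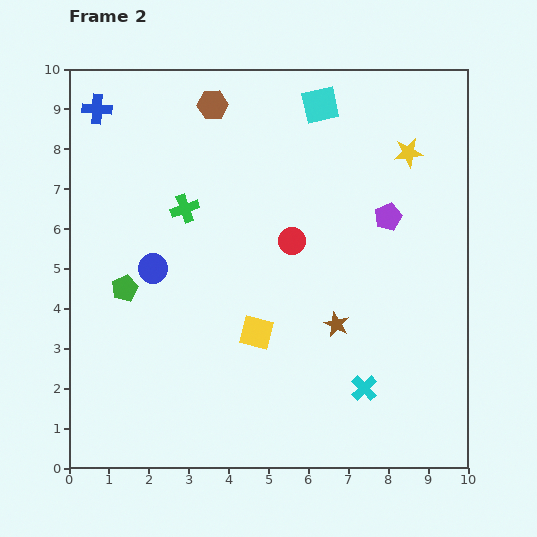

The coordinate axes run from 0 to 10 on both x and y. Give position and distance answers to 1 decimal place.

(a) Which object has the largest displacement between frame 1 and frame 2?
the cyan square

(moved 3.7; next 3.4)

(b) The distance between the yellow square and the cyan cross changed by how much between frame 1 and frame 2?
-0.5

Distance in frame 1: 3.5. Distance in frame 2: 3.0.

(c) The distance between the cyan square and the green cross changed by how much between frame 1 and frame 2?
+1.3

Distance in frame 1: 3.0. Distance in frame 2: 4.3.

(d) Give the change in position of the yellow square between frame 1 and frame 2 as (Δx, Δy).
(-1.5, 2.7)

The yellow square was at (6.2, 0.7) in frame 1 and (4.7, 3.4) in frame 2.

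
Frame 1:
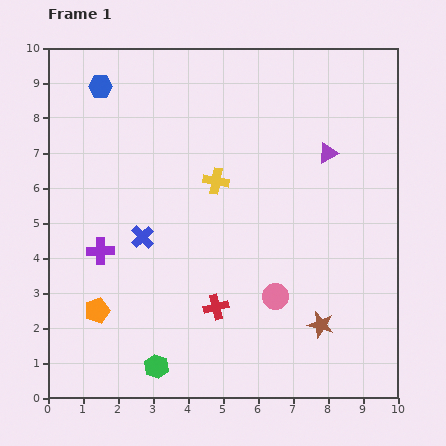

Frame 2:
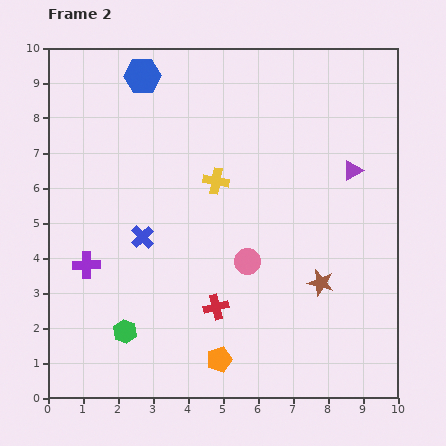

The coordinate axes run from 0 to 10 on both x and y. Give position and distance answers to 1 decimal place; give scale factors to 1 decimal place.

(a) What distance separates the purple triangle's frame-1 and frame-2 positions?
0.9

The purple triangle moved from (8.0, 7.0) to (8.7, 6.5), a distance of √(0.7² + 0.5²) ≈ 0.9.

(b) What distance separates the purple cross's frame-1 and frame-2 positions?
0.6

The purple cross moved from (1.5, 4.2) to (1.1, 3.8), a distance of √(0.4² + 0.4²) ≈ 0.6.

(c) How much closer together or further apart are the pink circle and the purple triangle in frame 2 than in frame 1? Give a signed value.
-0.4

Distance in frame 1: 4.4. Distance in frame 2: 4.0.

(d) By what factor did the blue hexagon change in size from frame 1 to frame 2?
1.6×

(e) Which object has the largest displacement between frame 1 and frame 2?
the orange pentagon

(moved 3.8; next 1.3)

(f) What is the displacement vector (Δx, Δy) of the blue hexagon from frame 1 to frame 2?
(1.2, 0.3)

The blue hexagon was at (1.5, 8.9) in frame 1 and (2.7, 9.2) in frame 2.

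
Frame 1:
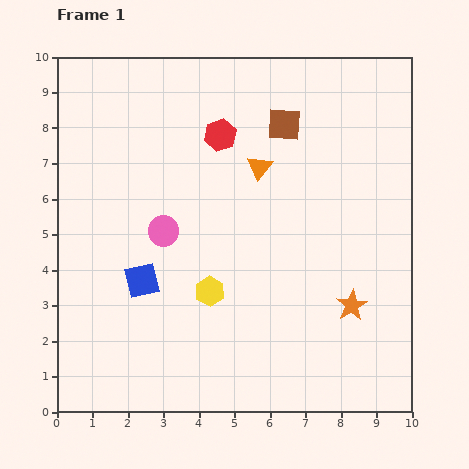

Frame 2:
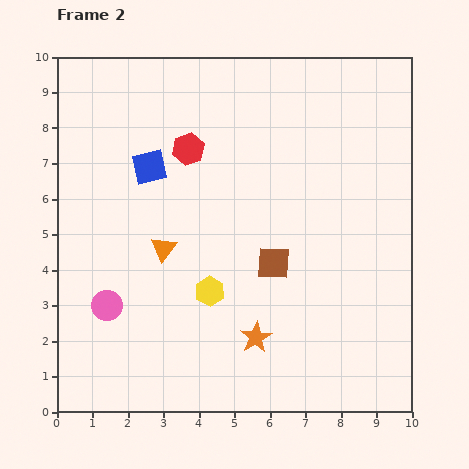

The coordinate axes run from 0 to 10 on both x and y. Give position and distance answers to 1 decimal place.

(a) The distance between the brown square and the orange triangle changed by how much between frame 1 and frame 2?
+1.7

Distance in frame 1: 1.4. Distance in frame 2: 3.1.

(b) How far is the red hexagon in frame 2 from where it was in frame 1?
1.0

The red hexagon moved from (4.6, 7.8) to (3.7, 7.4), a distance of √(0.9² + 0.4²) ≈ 1.0.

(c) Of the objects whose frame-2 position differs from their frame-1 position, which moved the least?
the red hexagon

(moved 1.0)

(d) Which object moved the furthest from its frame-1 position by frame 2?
the brown square

(moved 3.9; next 3.5)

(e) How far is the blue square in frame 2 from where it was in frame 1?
3.2

The blue square moved from (2.4, 3.7) to (2.6, 6.9), a distance of √(0.2² + 3.2²) ≈ 3.2.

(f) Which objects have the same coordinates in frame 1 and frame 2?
the yellow hexagon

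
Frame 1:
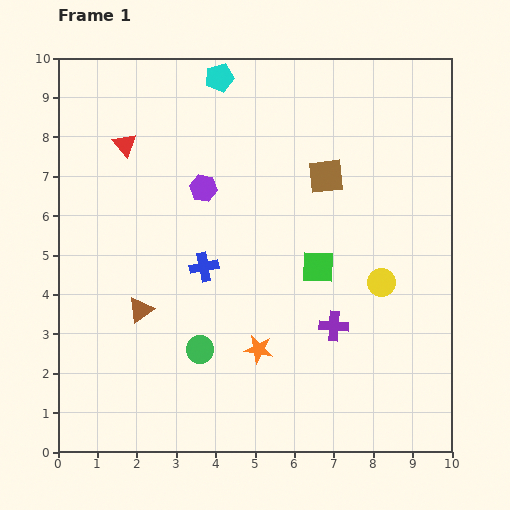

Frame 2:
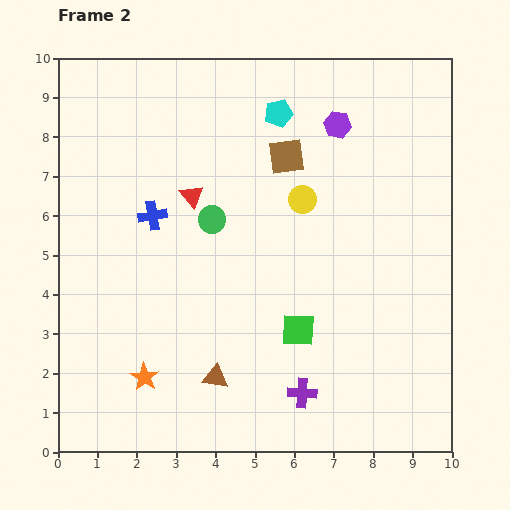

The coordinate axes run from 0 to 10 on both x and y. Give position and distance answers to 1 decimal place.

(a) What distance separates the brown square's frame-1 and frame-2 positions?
1.1

The brown square moved from (6.8, 7.0) to (5.8, 7.5), a distance of √(1.0² + 0.5²) ≈ 1.1.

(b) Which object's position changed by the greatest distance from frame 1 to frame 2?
the purple hexagon

(moved 3.8; next 3.3)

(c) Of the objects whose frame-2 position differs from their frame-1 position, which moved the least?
the brown square

(moved 1.1)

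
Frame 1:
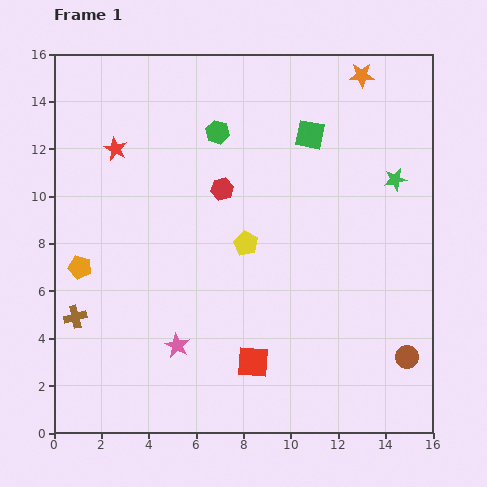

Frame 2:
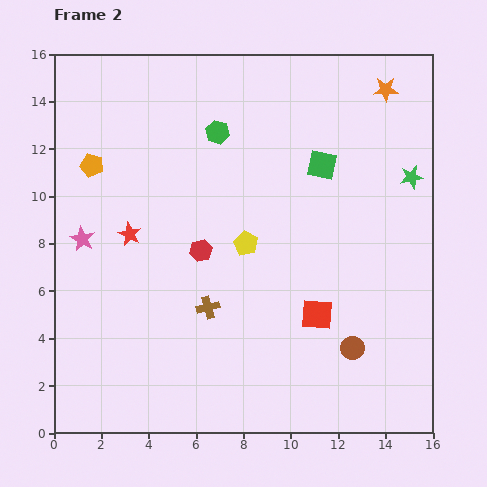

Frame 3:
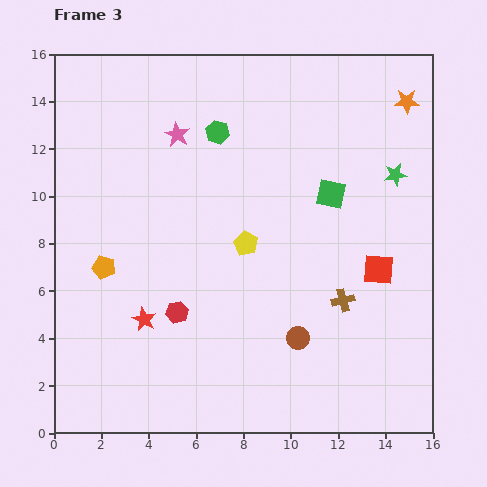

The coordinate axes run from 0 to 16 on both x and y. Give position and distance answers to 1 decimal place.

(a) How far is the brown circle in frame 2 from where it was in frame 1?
2.3

The brown circle moved from (14.9, 3.2) to (12.6, 3.6), a distance of √(2.3² + 0.4²) ≈ 2.3.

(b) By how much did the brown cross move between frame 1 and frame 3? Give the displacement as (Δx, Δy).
(11.3, 0.7)

The brown cross was at (0.9, 4.9) in frame 1 and (12.2, 5.6) in frame 3.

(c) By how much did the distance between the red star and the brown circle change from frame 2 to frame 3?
-4.1

Distance in frame 2: 10.6. Distance in frame 3: 6.5.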